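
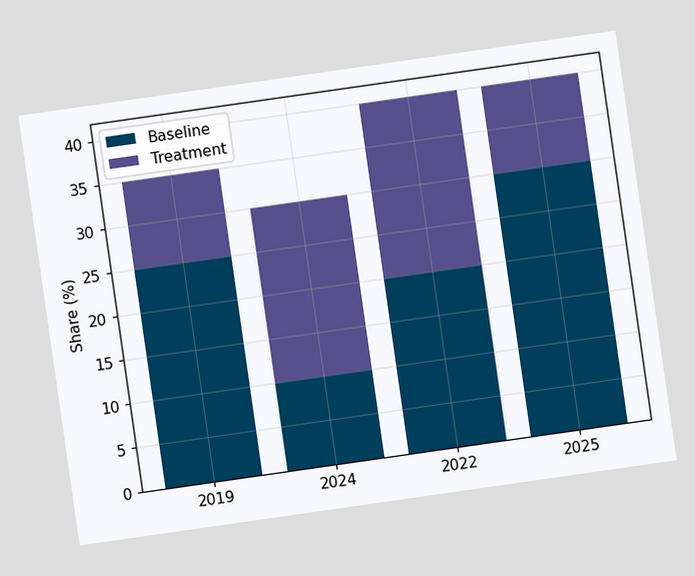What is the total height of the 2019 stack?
35%

The chart is tilted about 8° counter-clockwise. The 2019 stack's top reaches 35% on the y-axis.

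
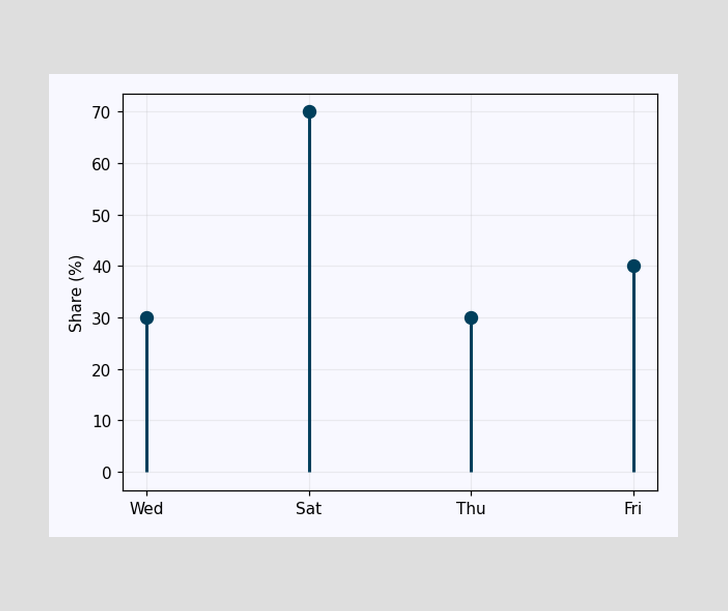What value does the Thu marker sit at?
30%

The Thu marker sits at 30%.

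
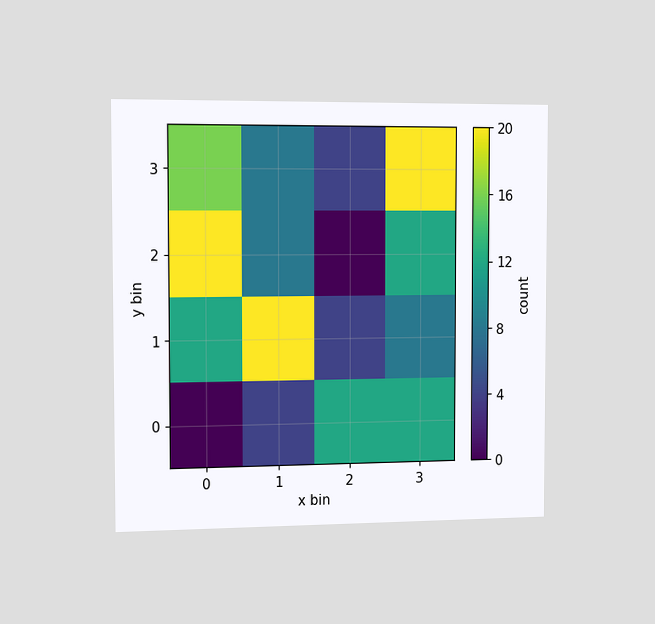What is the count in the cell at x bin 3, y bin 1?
8

The chart is viewed slightly from the left. Matching the cell (3, 1) against the colorbar gives 8.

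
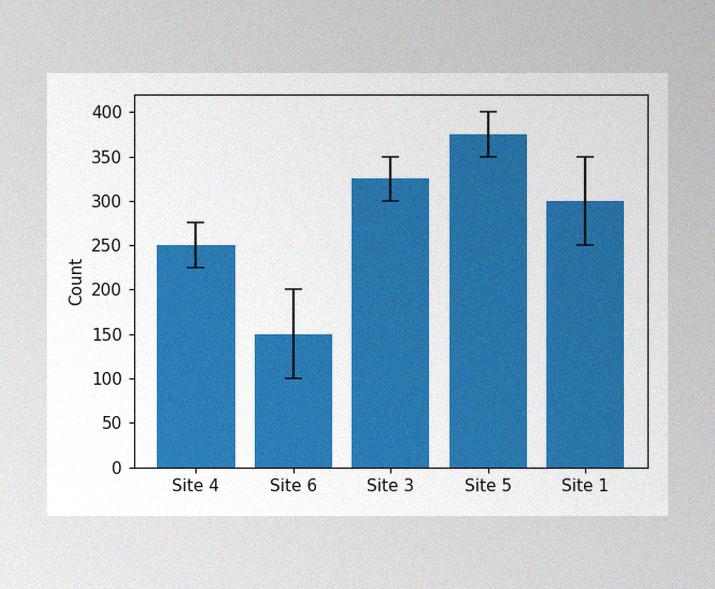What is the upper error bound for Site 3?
350

The image has some photo noise and uneven lighting. The Site 3 bar's upper whisker reaches 350.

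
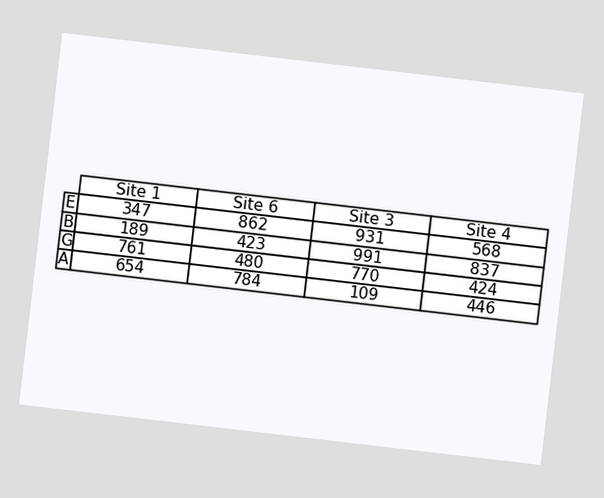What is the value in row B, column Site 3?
991

The chart is tilted about 7° clockwise. The (B, Site 3) cell reads 991.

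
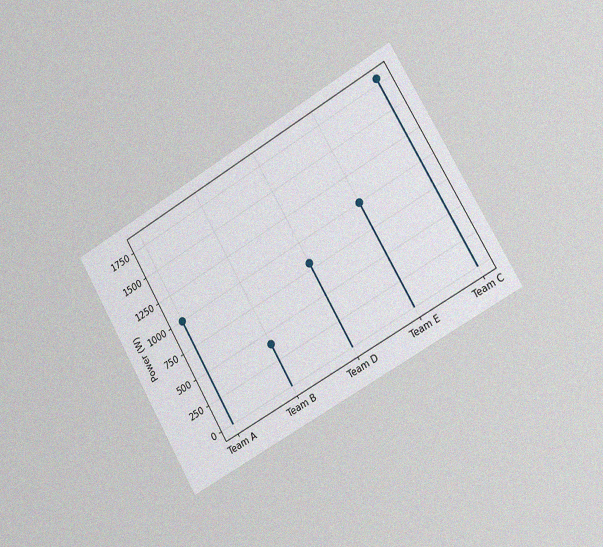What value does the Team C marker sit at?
1800W

The chart is tilted about 30° counter-clockwise and viewed slightly from the right, with some photo noise. The Team C marker sits at 1800W.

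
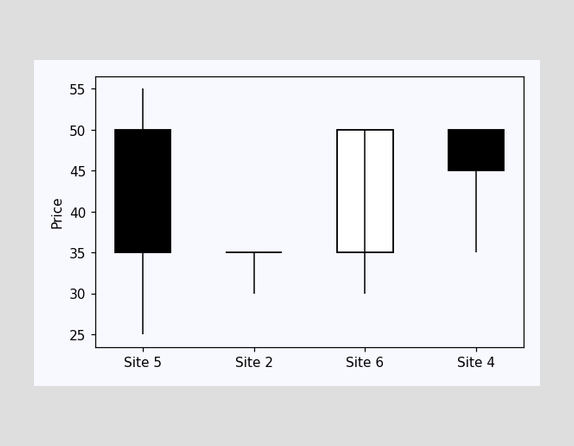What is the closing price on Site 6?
50

The Site 6 candle closes at 50.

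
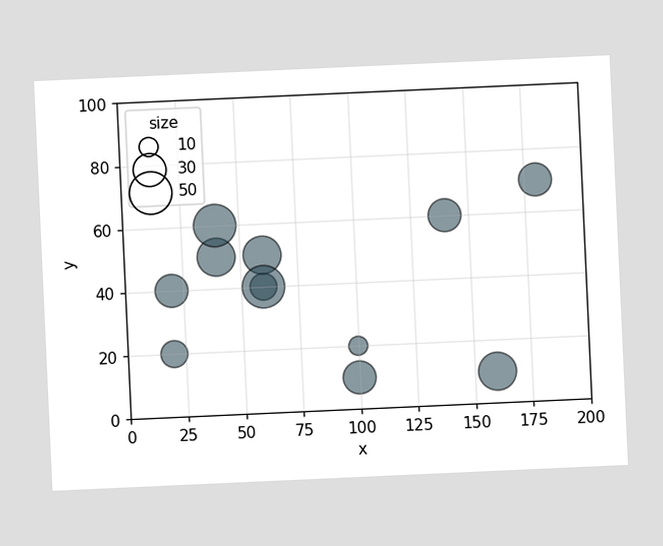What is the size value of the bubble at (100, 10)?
The chart is tilted about 3° counter-clockwise. Matching the bubble at (100, 10) against the size legend gives 30.

30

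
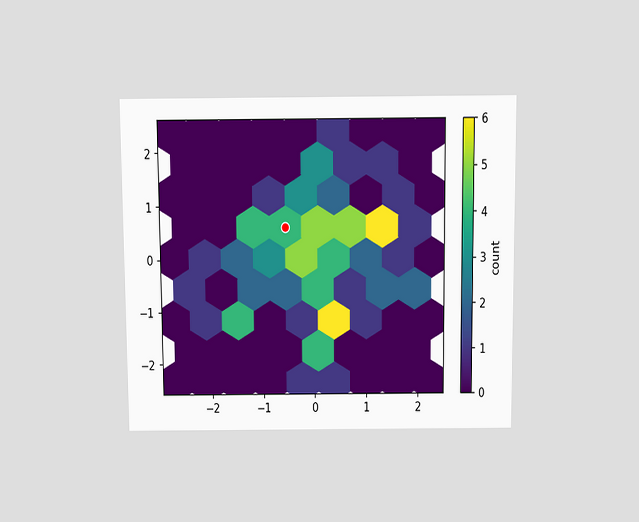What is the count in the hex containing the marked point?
The chart is viewed slightly from above. The marked hex reads 4 on the colorbar.

4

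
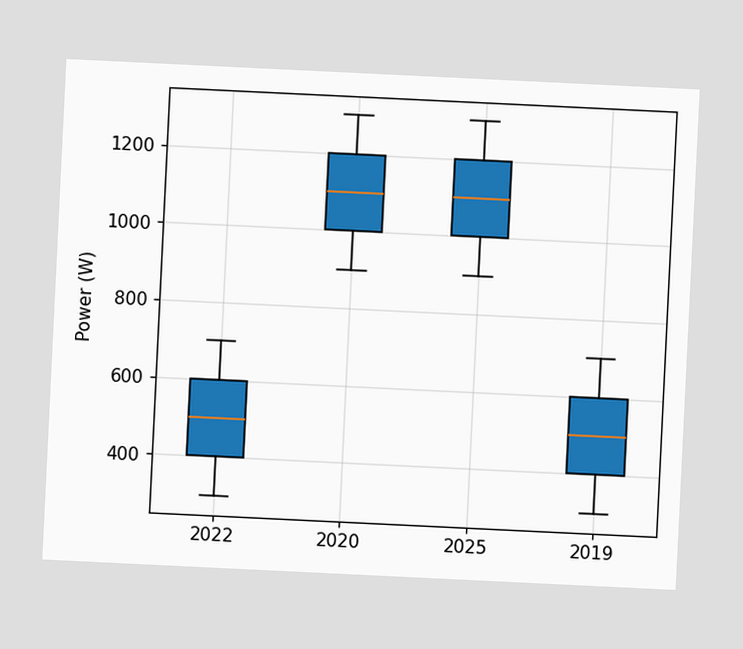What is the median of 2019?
500W

The chart is tilted about 3° clockwise. The median line in the 2019 box sits at 500W.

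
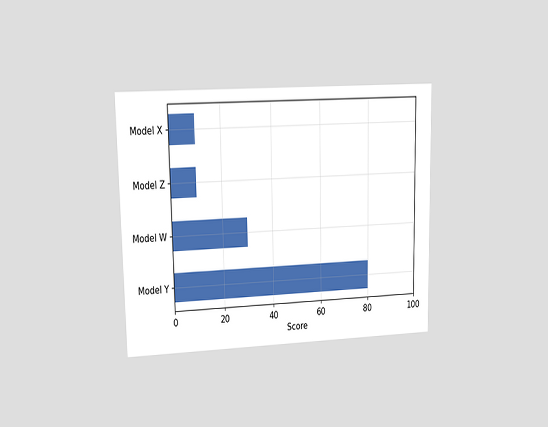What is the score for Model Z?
10

The chart is viewed at a slight angle. Reading along the chart's x-axis, the Model Z bar reaches 10.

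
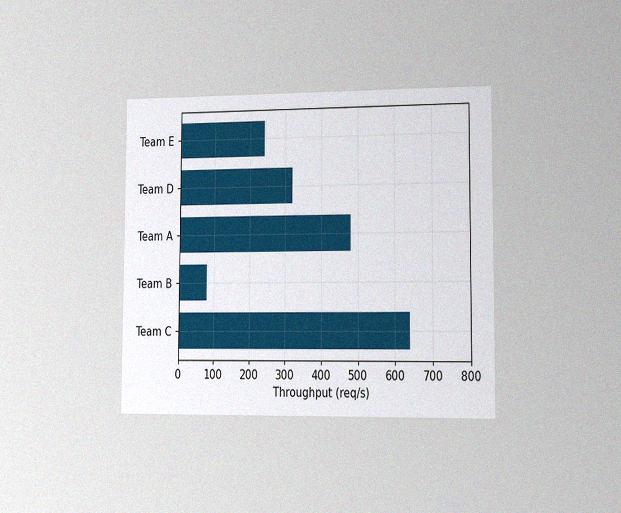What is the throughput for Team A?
The chart is viewed slightly from the right, with some photo noise. Reading along the chart's x-axis, the Team A bar reaches 480req/s.

480req/s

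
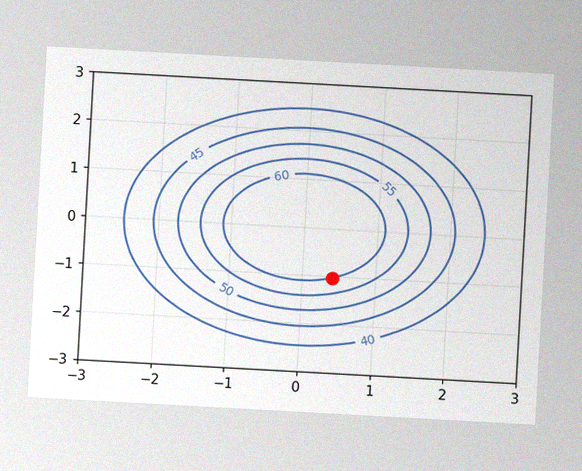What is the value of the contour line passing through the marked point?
60

The chart is tilted about 3° clockwise, with some photo noise. The marked point sits on the contour labelled 60.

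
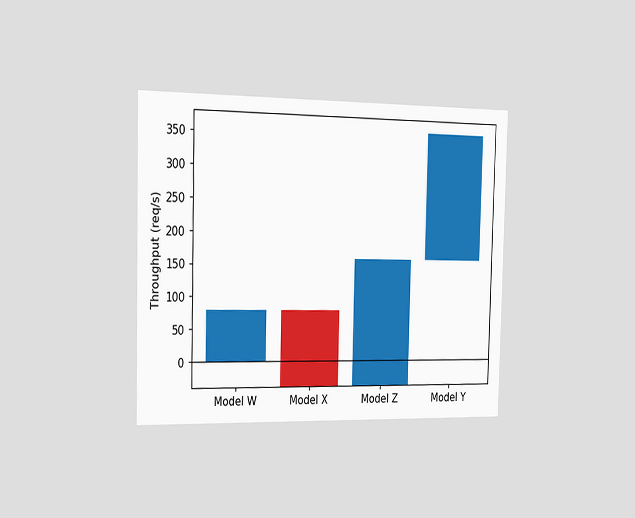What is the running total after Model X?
The chart is viewed slightly from the left. After Model X the running total reaches -40req/s.

-40req/s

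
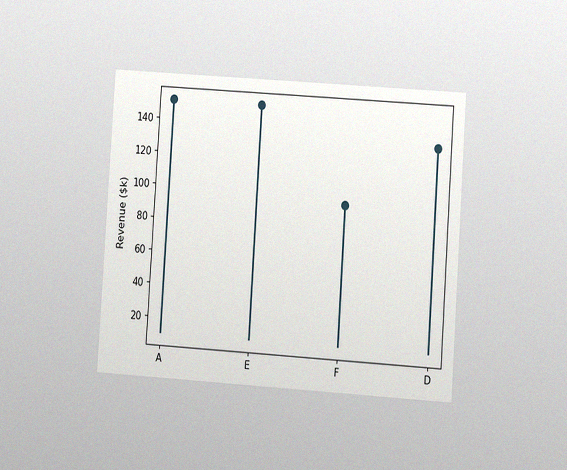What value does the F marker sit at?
The chart is tilted about 4° clockwise and viewed at a slight angle, with some photo noise. The F marker sits at $95k.

$95k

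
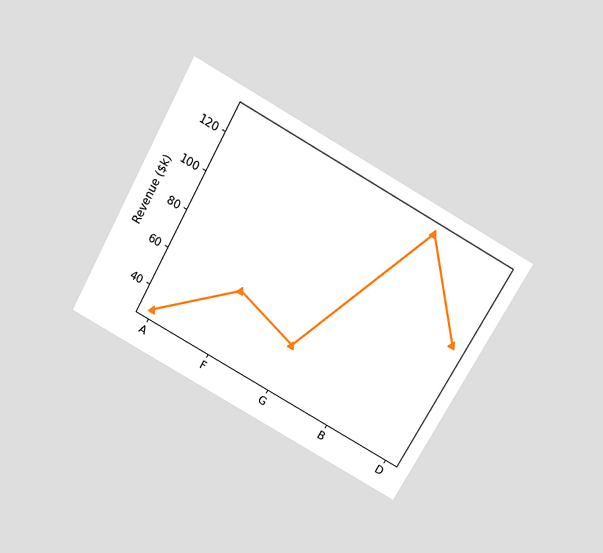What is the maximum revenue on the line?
$130k

The chart is tilted about 29° clockwise and viewed slightly from above. The highest point is at B, and reading across to the y-axis gives $130k.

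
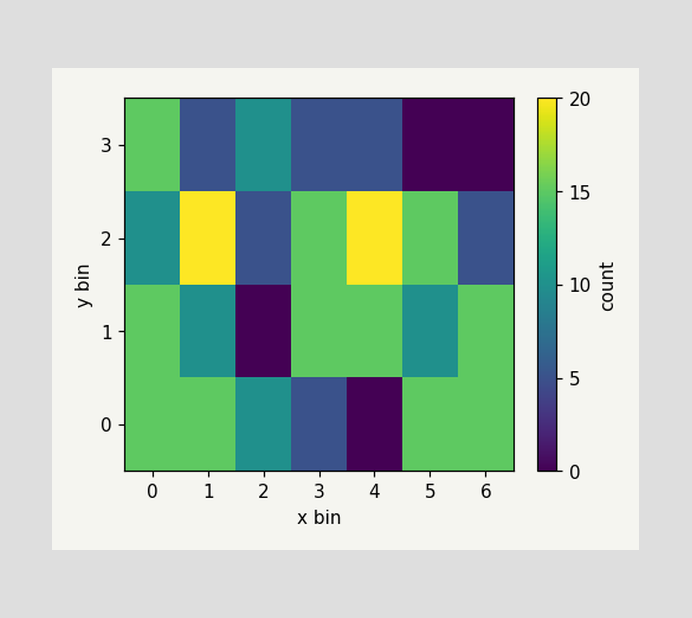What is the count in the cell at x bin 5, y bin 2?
Matching the cell (5, 2) against the colorbar gives 15.

15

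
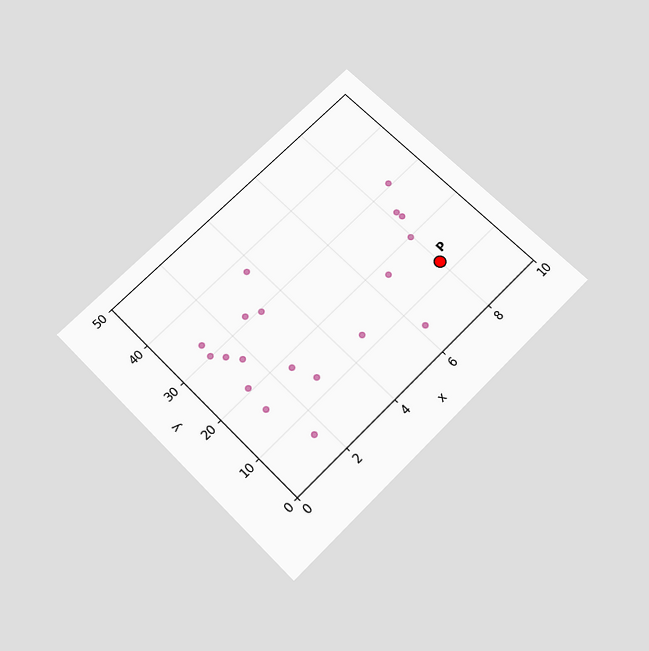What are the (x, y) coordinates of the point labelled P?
The chart is tilted about 45° counter-clockwise and viewed slightly from below. Following the gridlines from P to each axis, P sits at (8, 12.5).

(8, 12.5)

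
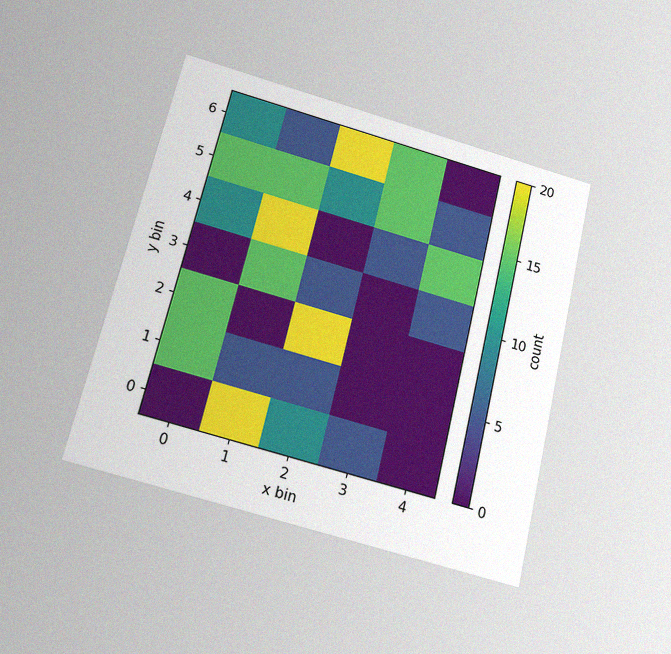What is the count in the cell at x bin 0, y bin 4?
The chart is tilted about 13° clockwise and viewed slightly from below, with some photo noise. Matching the cell (0, 4) against the colorbar gives 10.

10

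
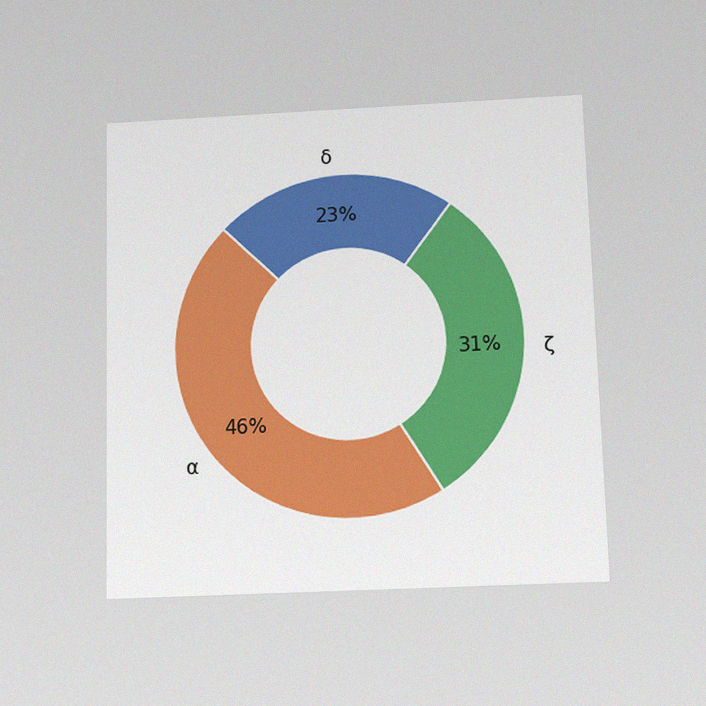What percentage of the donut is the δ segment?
23%

The chart is viewed slightly from below, with some photo noise. The δ segment takes up 23% of the ring.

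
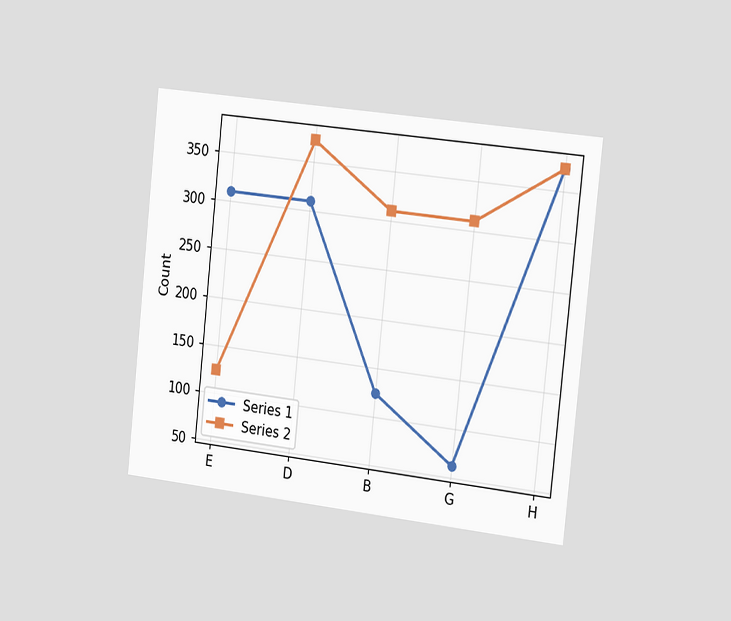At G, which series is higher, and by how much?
The chart is tilted about 6° clockwise and viewed slightly from the right. At G, Series 2 sits above the other line by 248.

Series 2, by 248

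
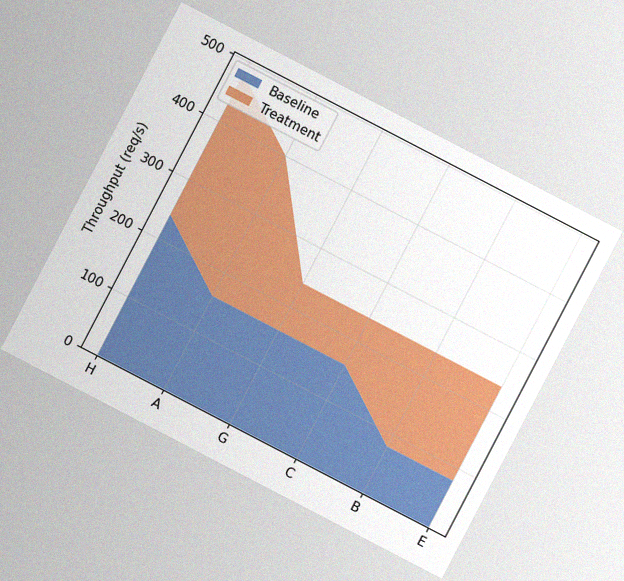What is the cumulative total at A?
The chart is tilted about 27° clockwise, with some photo noise. The stacked total at A reaches 400req/s.

400req/s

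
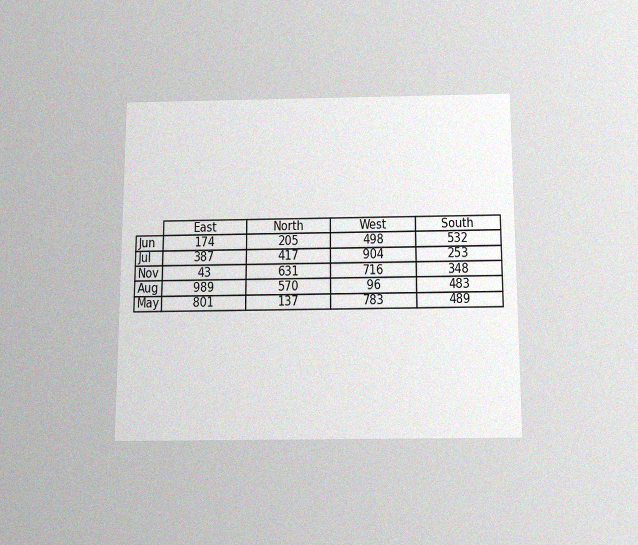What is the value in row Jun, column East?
174

The chart is viewed slightly from below, with some photo noise. The (Jun, East) cell reads 174.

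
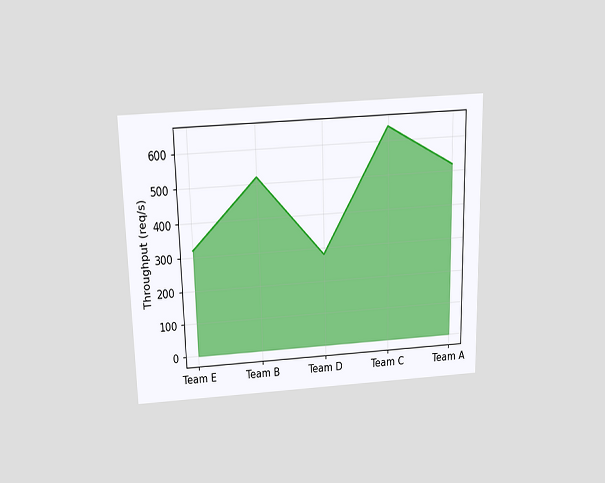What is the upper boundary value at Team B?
520req/s

The chart is viewed slightly from above. At Team B the upper boundary is at 520req/s.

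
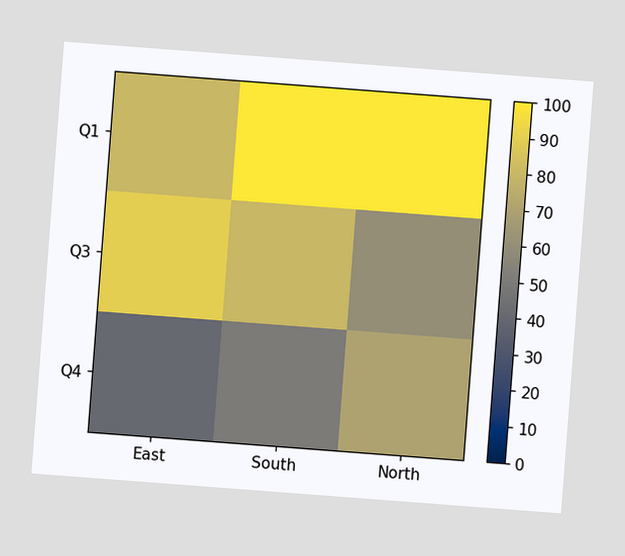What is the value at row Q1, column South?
The chart is tilted about 4° clockwise. Matching cell (Q1, South) against the colorbar gives 100.

100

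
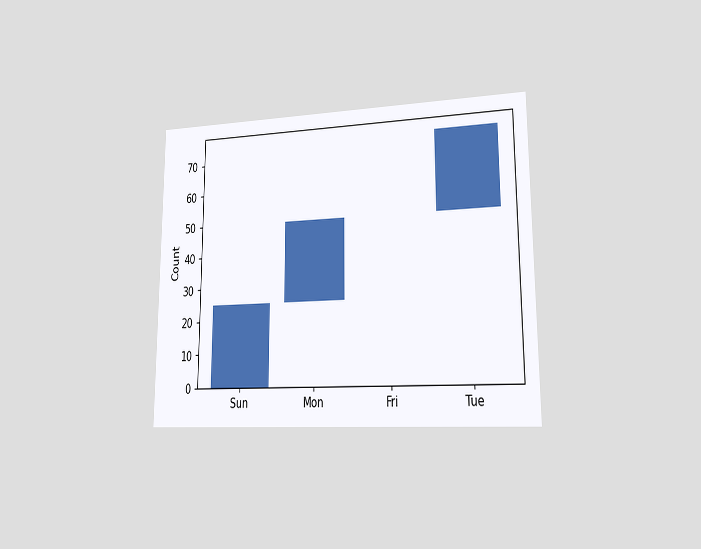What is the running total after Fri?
The chart is viewed slightly from the right. After Fri the running total reaches 50.

50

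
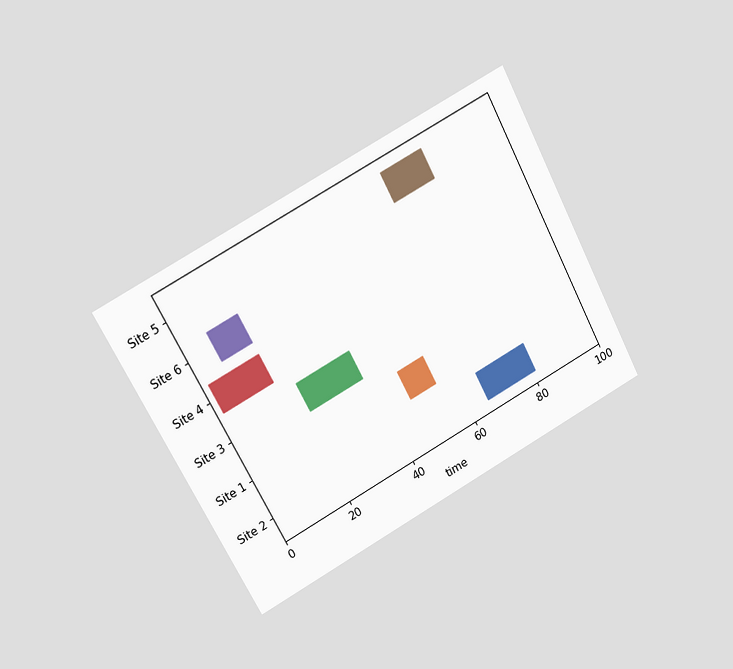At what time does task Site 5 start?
The chart is tilted about 28° counter-clockwise and viewed at a slight angle. The Site 5 bar begins at t=66.

66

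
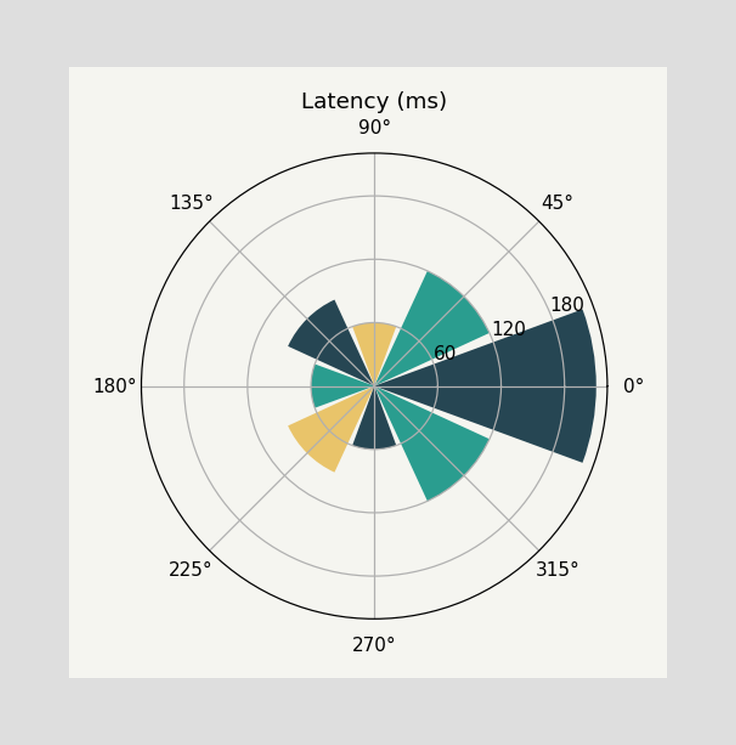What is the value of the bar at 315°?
The bar at 315° reaches 120ms on the radial axis.

120ms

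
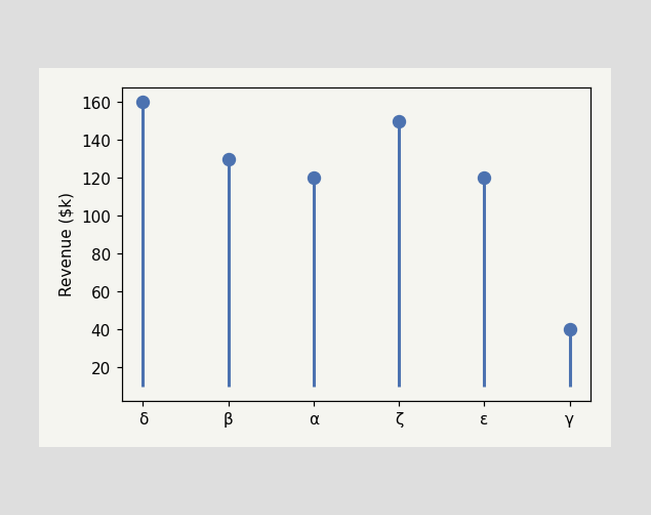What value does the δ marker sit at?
$160k

The δ marker sits at $160k.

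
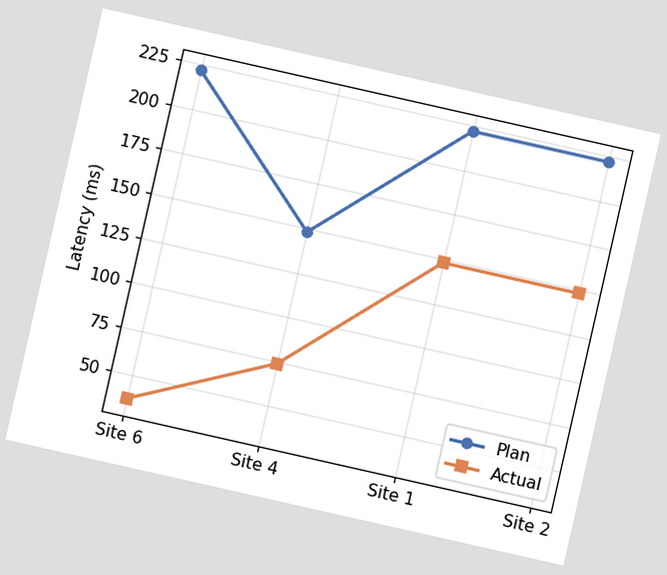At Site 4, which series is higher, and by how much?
The chart is tilted about 13° clockwise. At Site 4, Plan sits above the other line by 74ms.

Plan, by 74ms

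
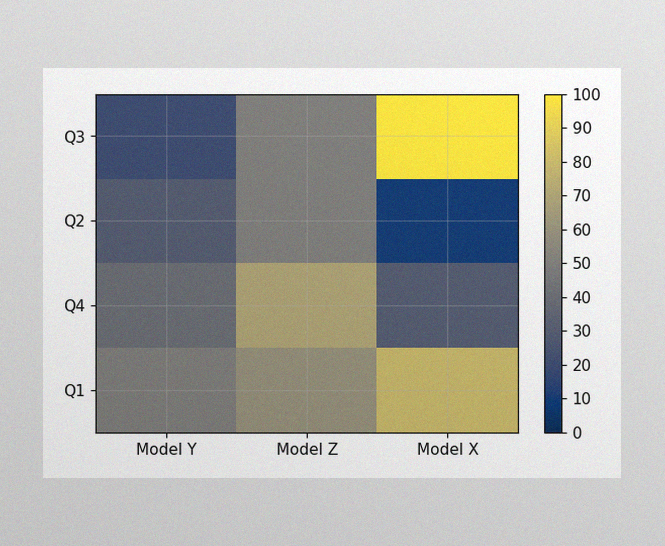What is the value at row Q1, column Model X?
80

The image has some photo noise and uneven lighting. Matching cell (Q1, Model X) against the colorbar gives 80.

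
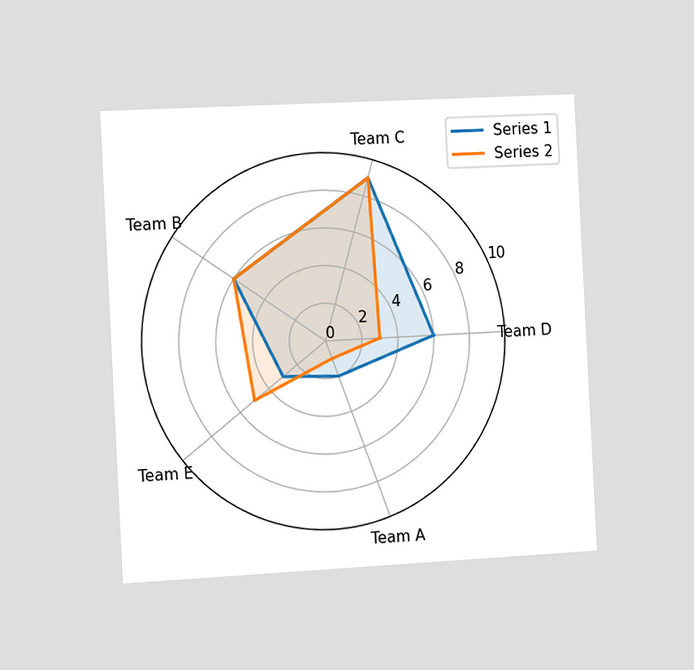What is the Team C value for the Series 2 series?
9

The chart is tilted about 3° counter-clockwise and viewed slightly from the left. On the Team C axis, Series 2 reaches 9.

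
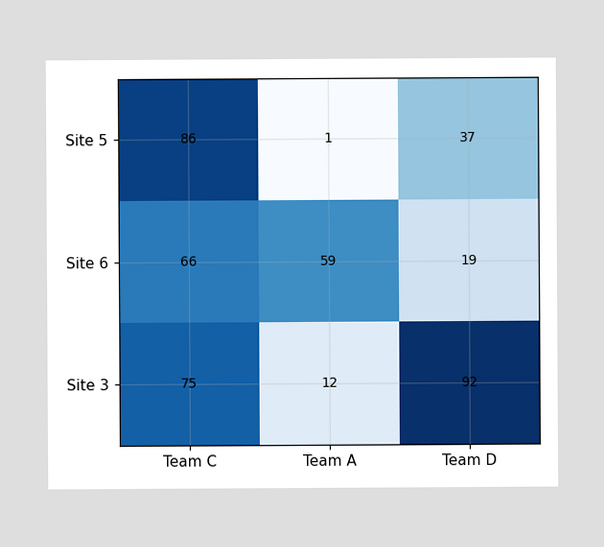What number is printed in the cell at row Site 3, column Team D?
92

The (Site 3, Team D) cell reads 92.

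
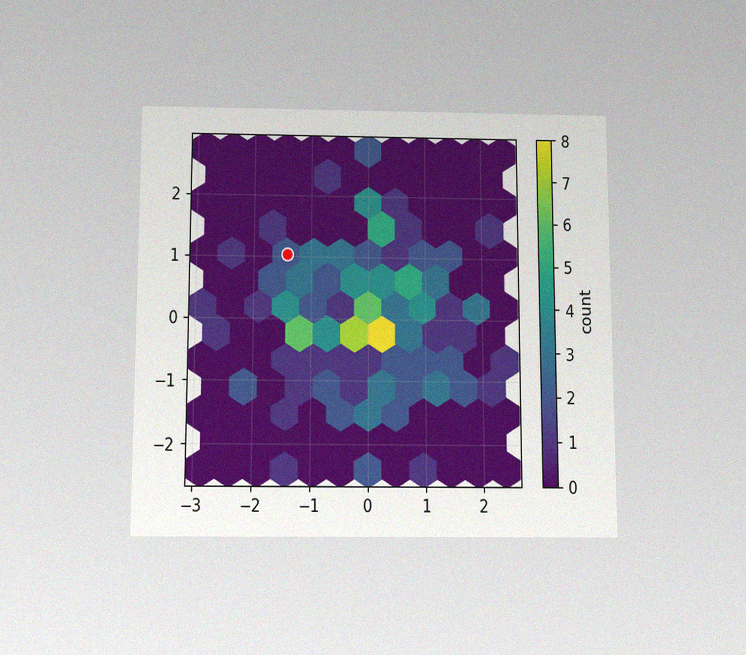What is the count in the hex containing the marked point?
2

The chart is viewed slightly from below, with some photo noise. The marked hex reads 2 on the colorbar.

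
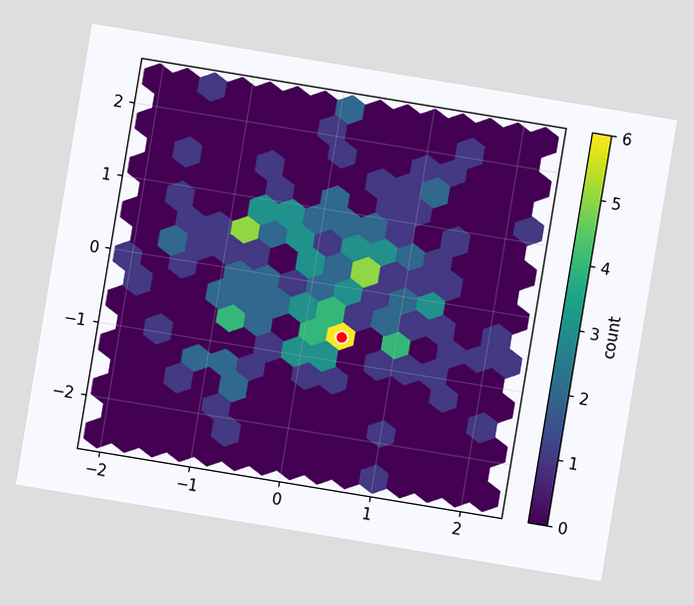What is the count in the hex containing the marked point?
6

The chart is tilted about 9° clockwise. The marked hex reads 6 on the colorbar.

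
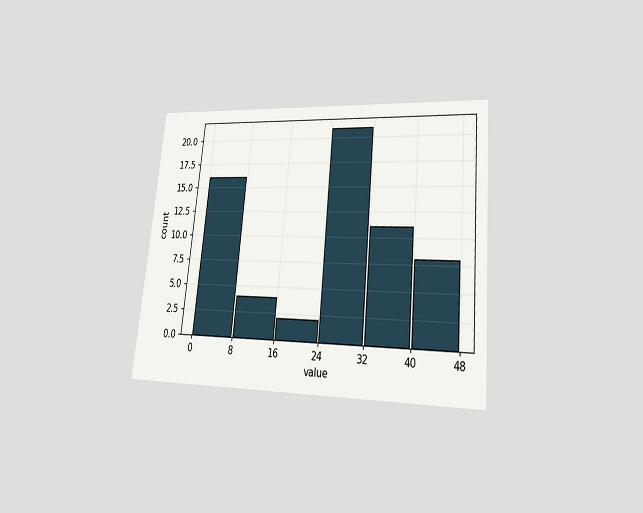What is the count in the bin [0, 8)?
The chart is tilted about 5° clockwise and viewed at a slight angle. The [0, 8) bin has height 16.

16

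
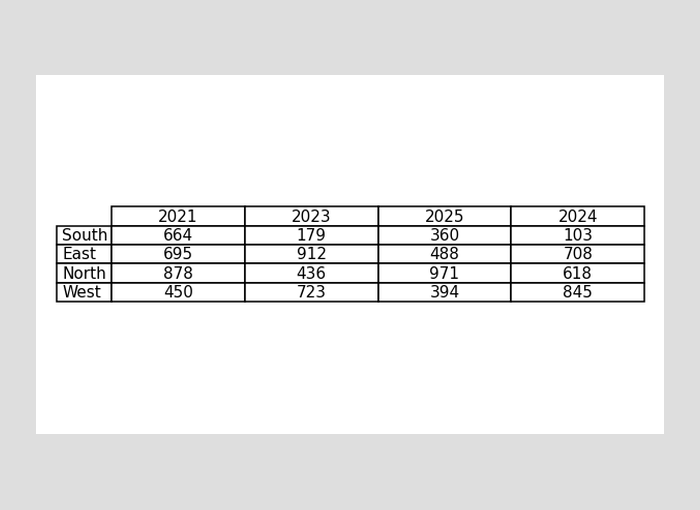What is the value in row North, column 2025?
971

The (North, 2025) cell reads 971.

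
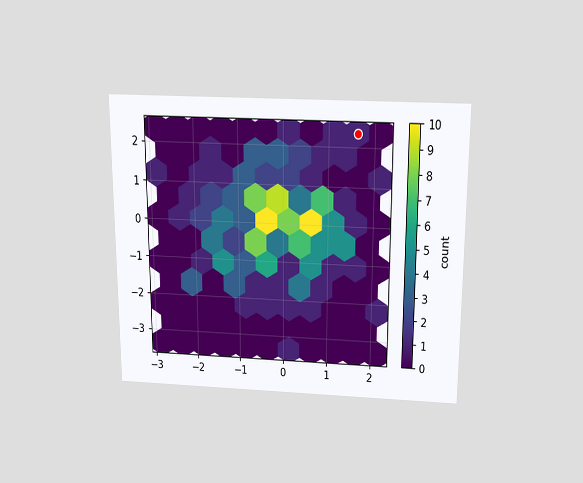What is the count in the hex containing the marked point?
The chart is viewed slightly from above. The marked hex reads 1 on the colorbar.

1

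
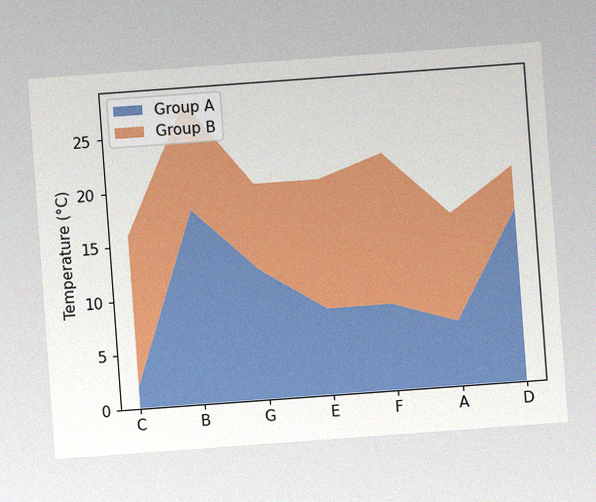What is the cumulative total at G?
The chart is tilted about 4° counter-clockwise, with some photo noise. The stacked total at G reaches 20°C.

20°C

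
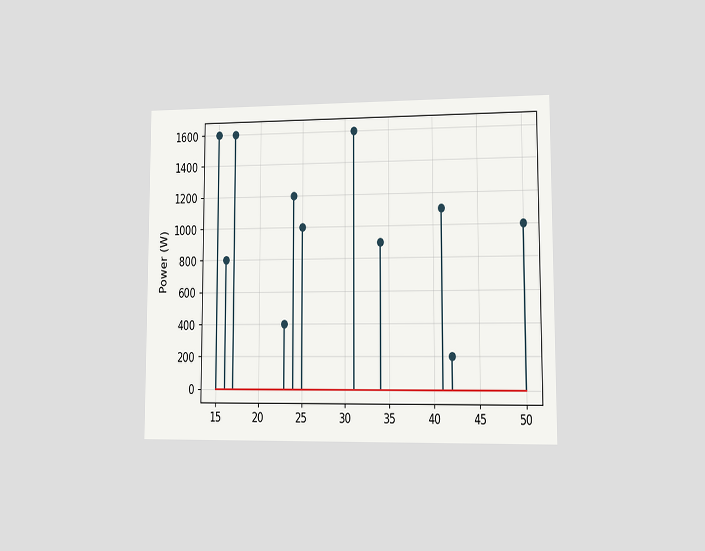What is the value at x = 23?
400W

The chart is viewed at a slight angle. The stem at x=23 reaches 400W.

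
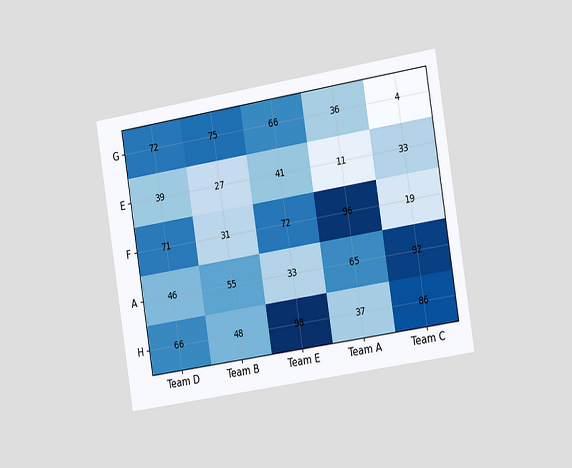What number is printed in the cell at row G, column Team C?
4

The chart is tilted about 9° counter-clockwise and viewed slightly from the right. The (G, Team C) cell reads 4.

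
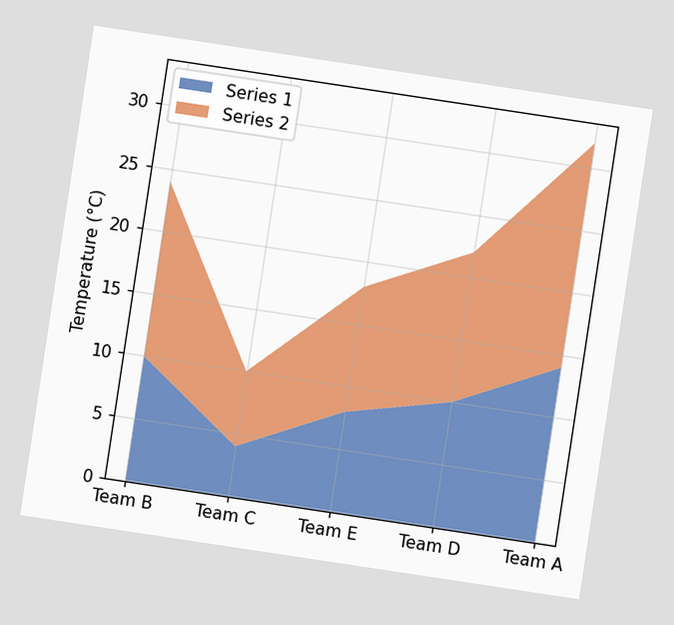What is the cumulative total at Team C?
The chart is tilted about 9° clockwise. The stacked total at Team C reaches 10°C.

10°C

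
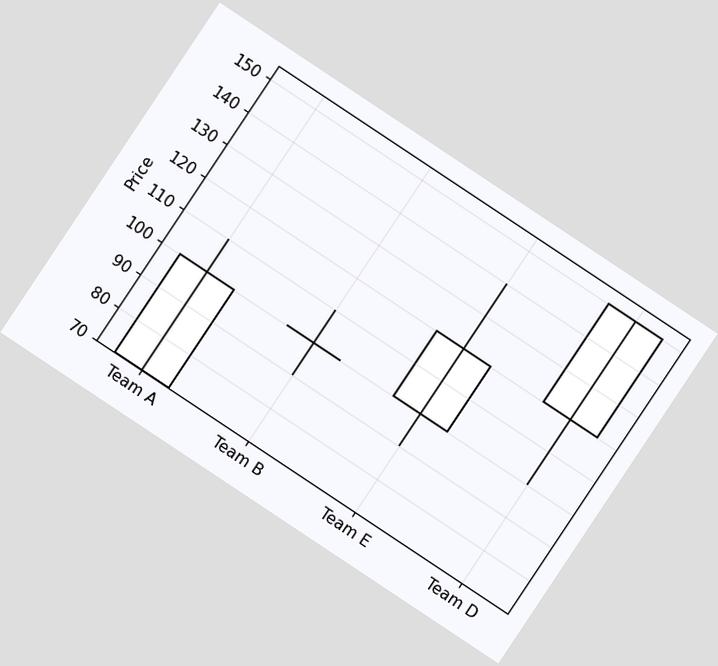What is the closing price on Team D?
The chart is tilted about 34° clockwise. The Team D candle closes at 150.

150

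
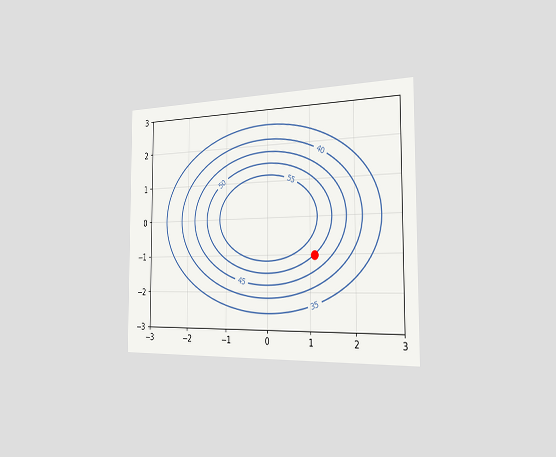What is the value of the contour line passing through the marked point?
The chart is viewed slightly from the right. The marked point sits on the contour labelled 50.

50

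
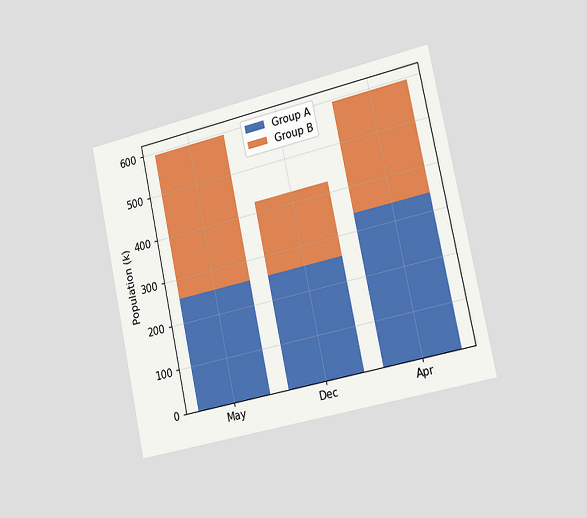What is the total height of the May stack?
The chart is tilted about 12° counter-clockwise and viewed slightly from the right. The May stack's top reaches 595k on the y-axis.

595k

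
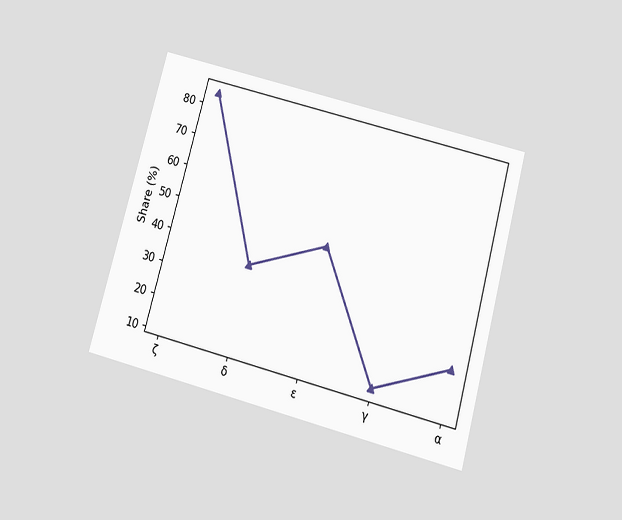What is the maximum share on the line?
84%

The chart is tilted about 15° clockwise and viewed slightly from below. The highest point is at ζ, and reading across to the y-axis gives 84%.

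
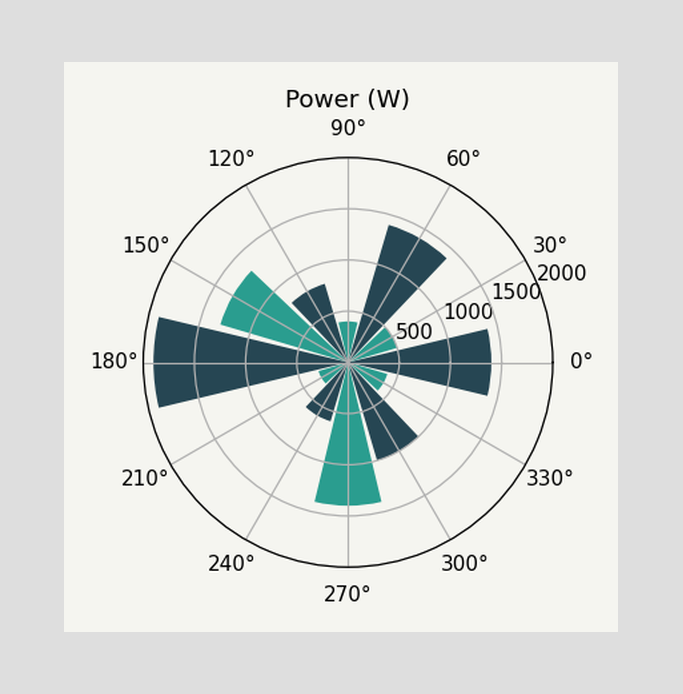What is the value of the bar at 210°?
The bar at 210° reaches 300W on the radial axis.

300W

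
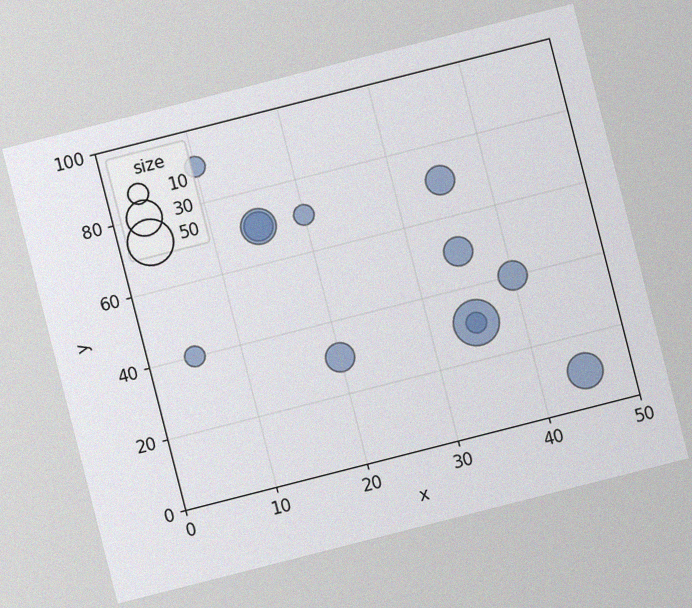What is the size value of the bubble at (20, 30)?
20

The chart is tilted about 14° counter-clockwise, with some photo noise. Matching the bubble at (20, 30) against the size legend gives 20.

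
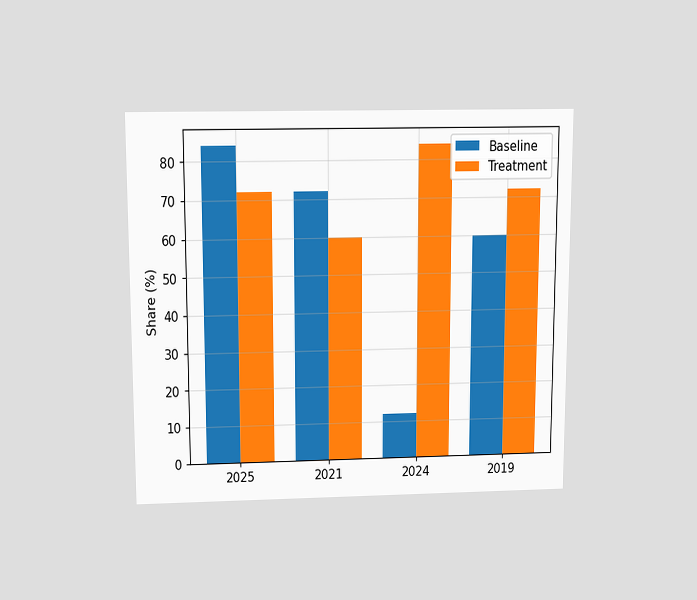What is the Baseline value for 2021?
72%

The chart is viewed slightly from above. The Baseline bar at 2021 reaches 72% on the y-axis.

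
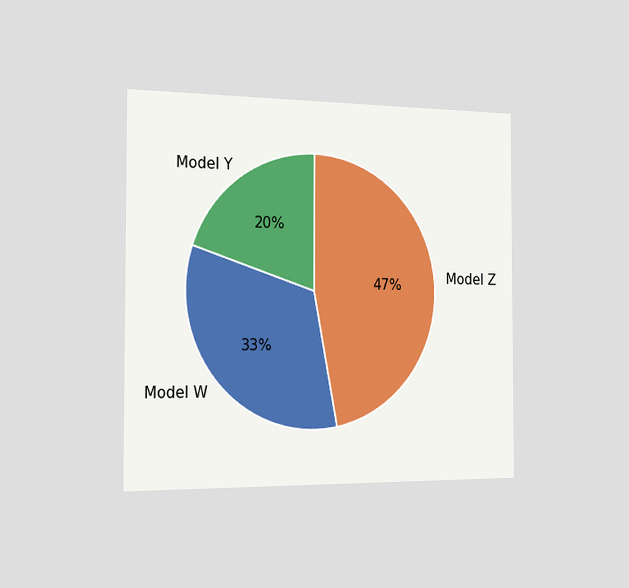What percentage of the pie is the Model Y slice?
20%

The chart is viewed slightly from the left. The Model Y slice takes up 20% of the pie.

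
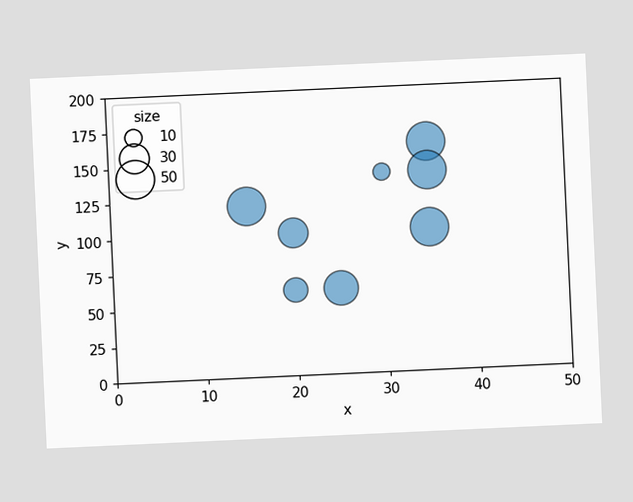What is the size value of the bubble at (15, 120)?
50

The chart is tilted about 3° counter-clockwise. Matching the bubble at (15, 120) against the size legend gives 50.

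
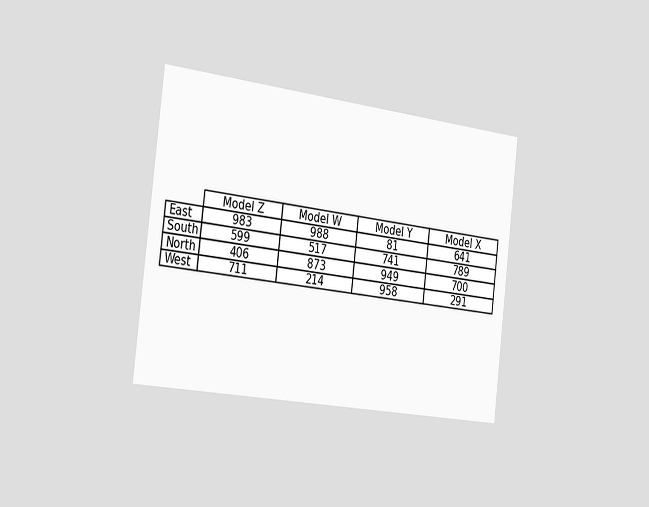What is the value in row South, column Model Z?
599

The chart is tilted about 7° clockwise and viewed slightly from the left. The (South, Model Z) cell reads 599.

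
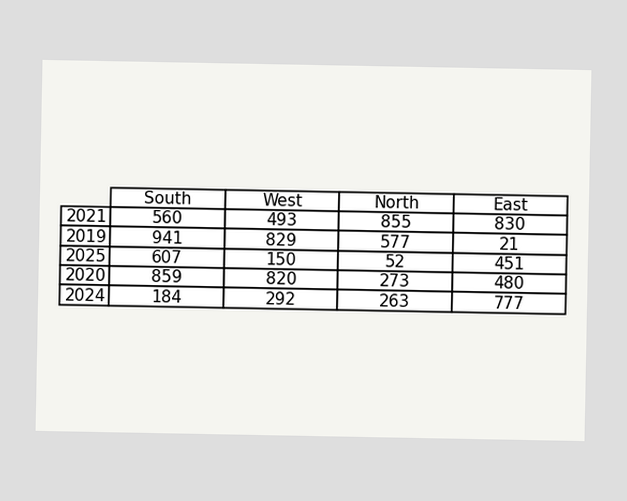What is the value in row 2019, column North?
The (2019, North) cell reads 577.

577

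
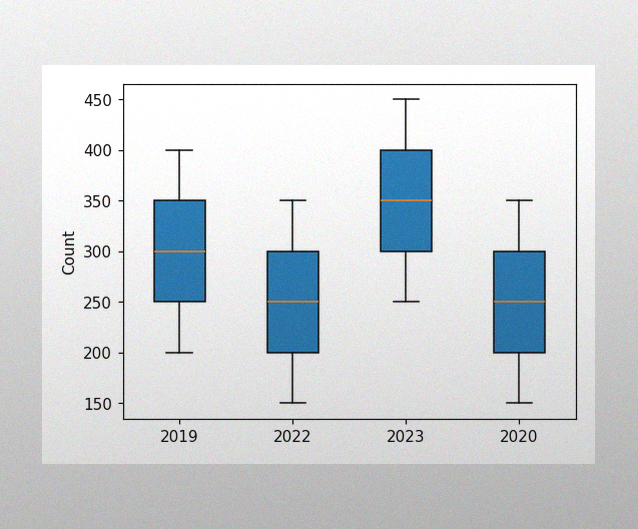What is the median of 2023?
The image has some photo noise and uneven lighting. The median line in the 2023 box sits at 350.

350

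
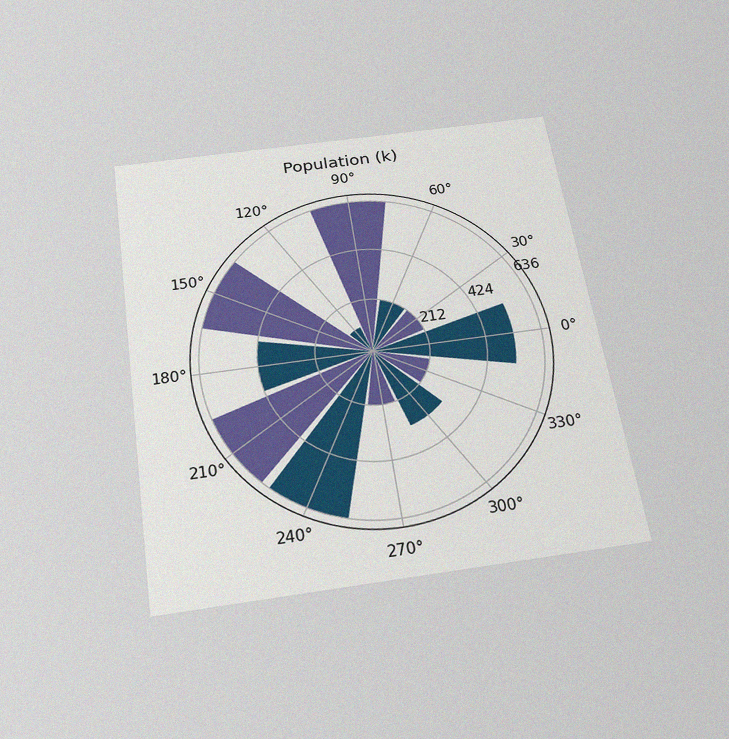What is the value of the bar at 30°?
212k

The chart is tilted about 9° counter-clockwise and viewed slightly from below, with some photo noise. The bar at 30° reaches 212k on the radial axis.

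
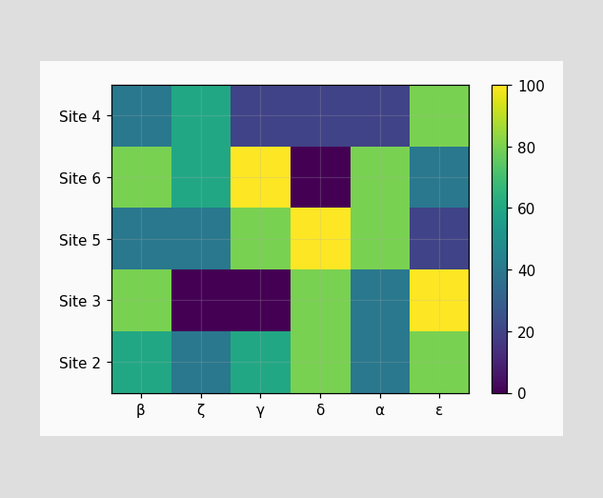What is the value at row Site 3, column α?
40

Matching cell (Site 3, α) against the colorbar gives 40.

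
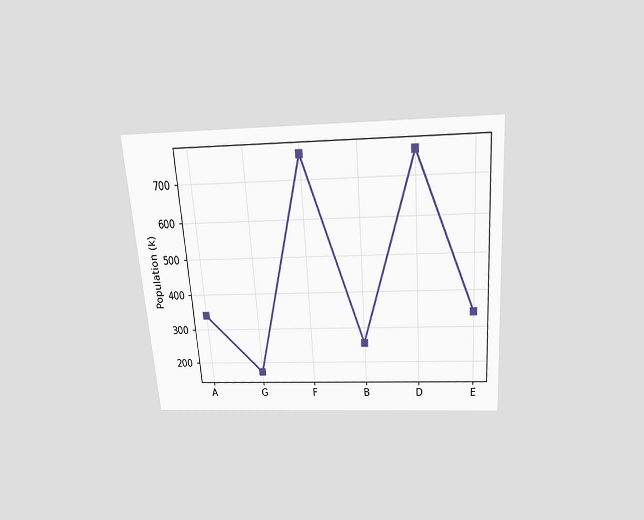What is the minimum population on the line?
170k

The chart is tilted about 4° counter-clockwise and viewed slightly from above. The lowest point is at G, and reading across to the y-axis gives 170k.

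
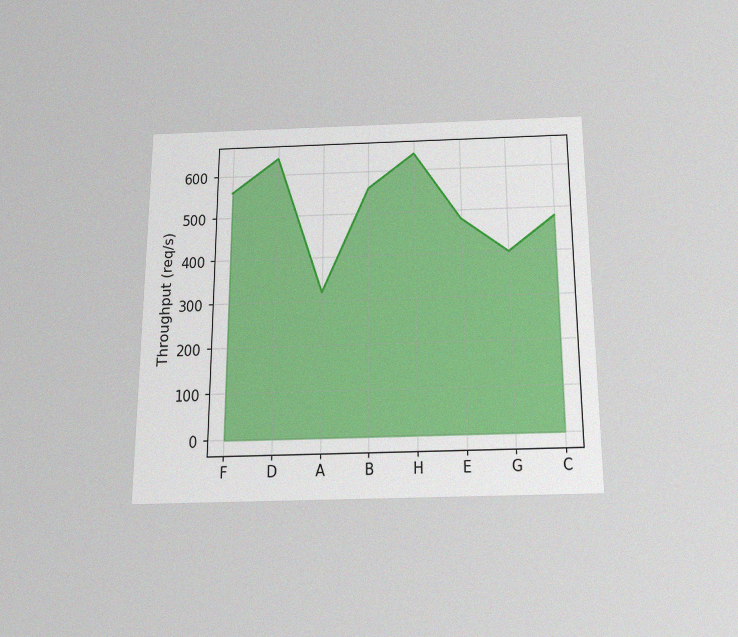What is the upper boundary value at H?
640req/s

The chart is viewed slightly from below, with some photo noise. At H the upper boundary is at 640req/s.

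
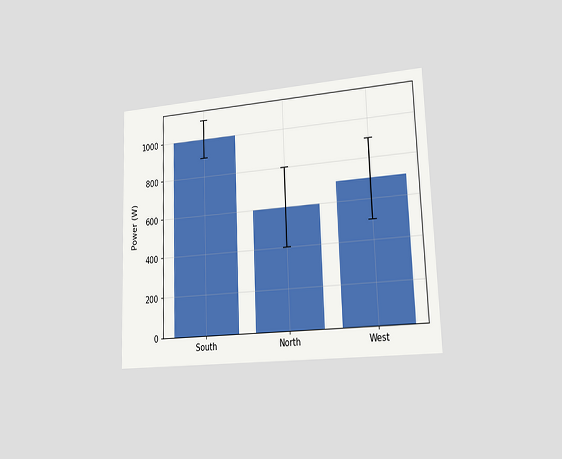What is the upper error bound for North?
800W

The chart is tilted about 2° counter-clockwise and viewed slightly from the right. The North bar's upper whisker reaches 800W.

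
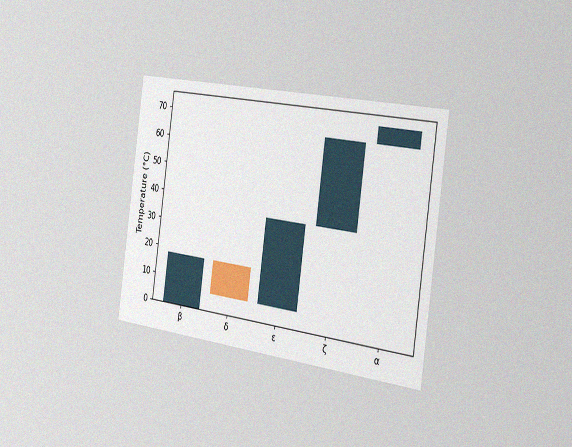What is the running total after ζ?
66°C

The chart is tilted about 8° clockwise and viewed slightly from the right, with some photo noise. After ζ the running total reaches 66°C.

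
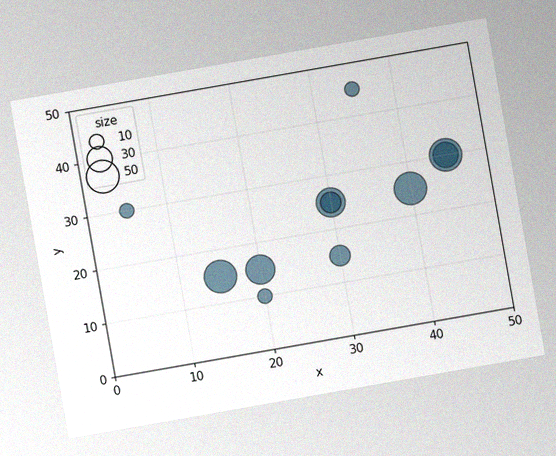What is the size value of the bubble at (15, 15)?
The chart is tilted about 10° counter-clockwise, with some photo noise. Matching the bubble at (15, 15) against the size legend gives 50.

50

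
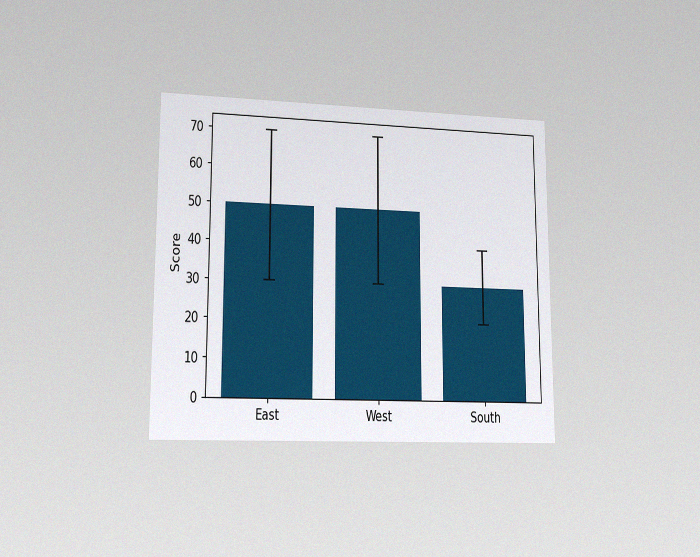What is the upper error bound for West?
70

The chart is viewed at a slight angle, with some photo noise. The West bar's upper whisker reaches 70.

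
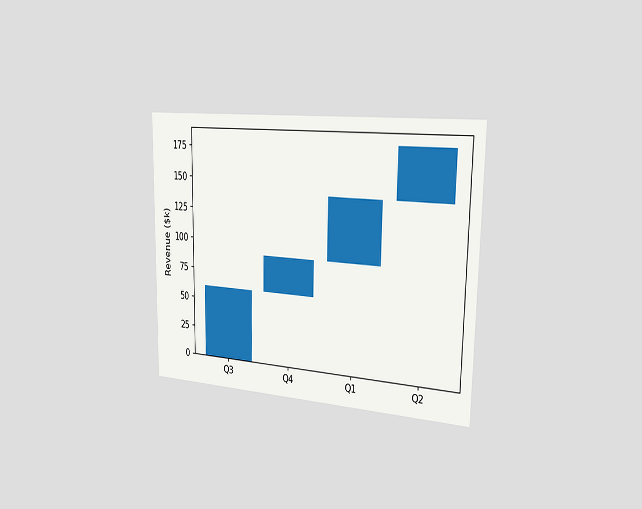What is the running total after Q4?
The chart is viewed slightly from the right. After Q4 the running total reaches $90k.

$90k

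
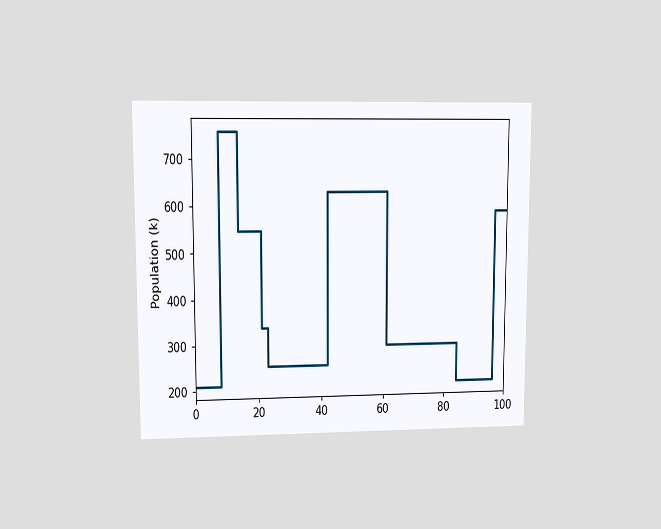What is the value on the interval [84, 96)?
210k

The chart is viewed at a slight angle. On [84, 96) the step sits at 210k.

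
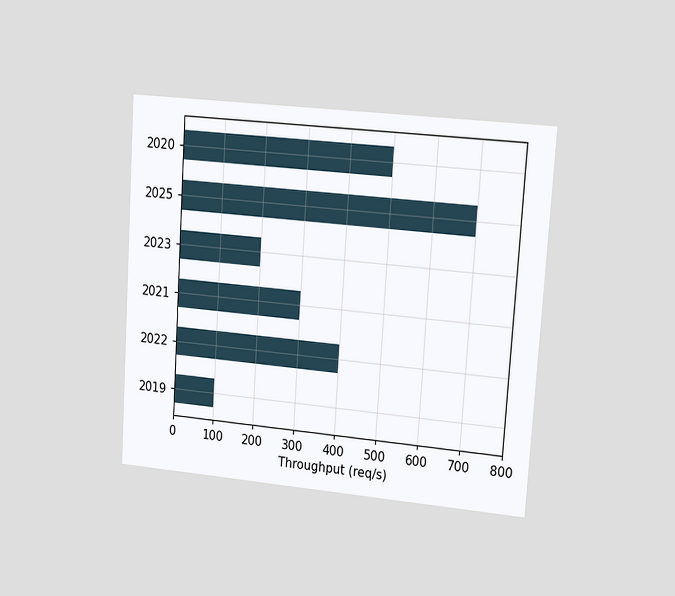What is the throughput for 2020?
The chart is tilted about 4° clockwise and viewed slightly from the right. Reading along the chart's x-axis, the 2020 bar reaches 500req/s.

500req/s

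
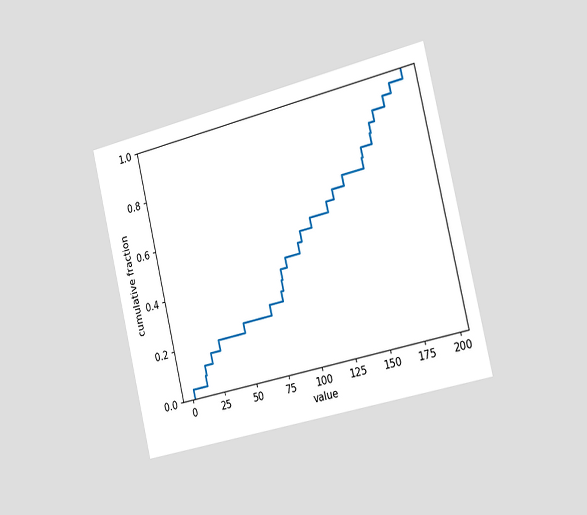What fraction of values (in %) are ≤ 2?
4%

The chart is tilted about 13° counter-clockwise and viewed slightly from the right. At x=2 the ECDF step is at 4%.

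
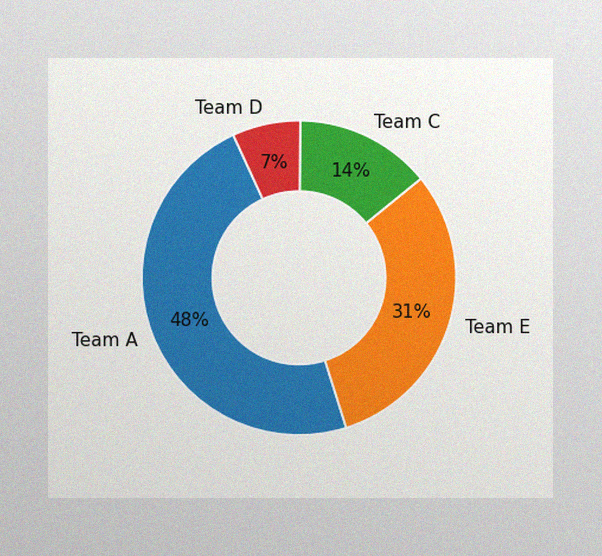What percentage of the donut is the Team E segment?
31%

The image has some photo noise and uneven lighting. The Team E segment takes up 31% of the ring.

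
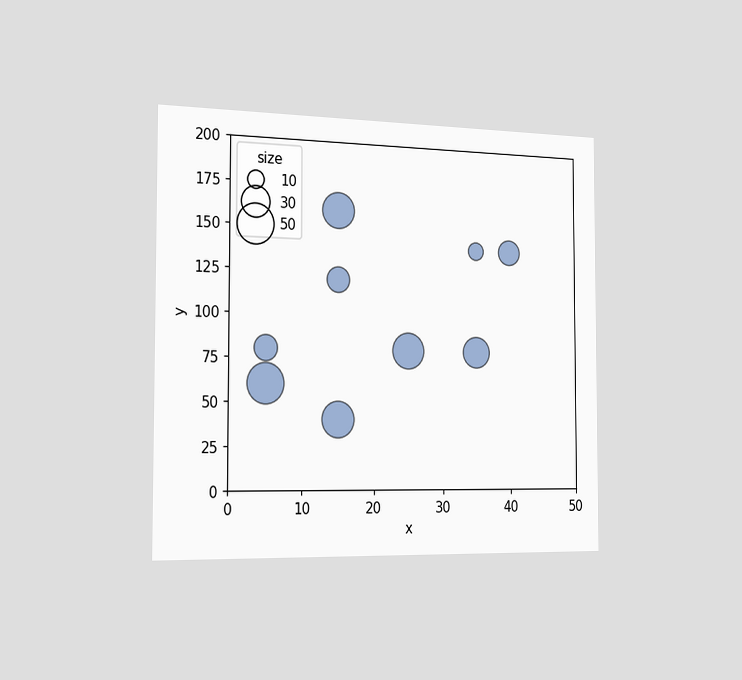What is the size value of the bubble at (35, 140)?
10

The chart is viewed slightly from the left. Matching the bubble at (35, 140) against the size legend gives 10.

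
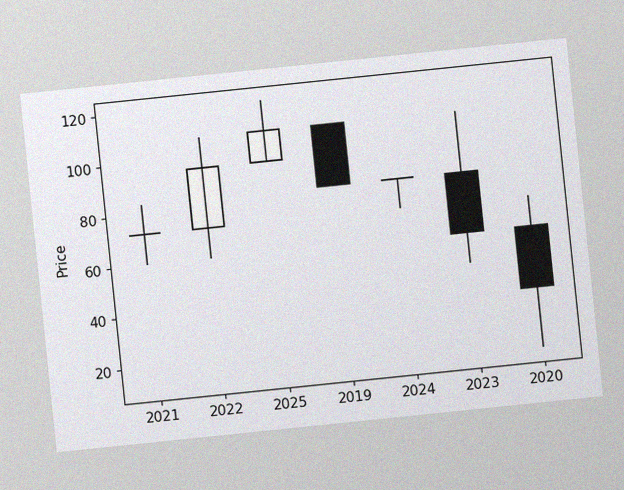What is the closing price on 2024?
84

The chart is tilted about 6° counter-clockwise, with some photo noise. The 2024 candle closes at 84.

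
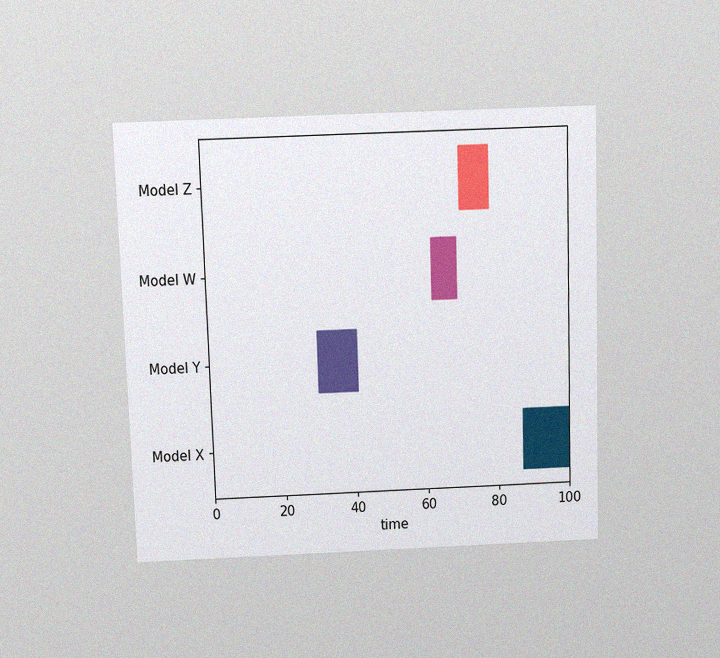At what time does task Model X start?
87

The chart is viewed slightly from above, with some photo noise. The Model X bar begins at t=87.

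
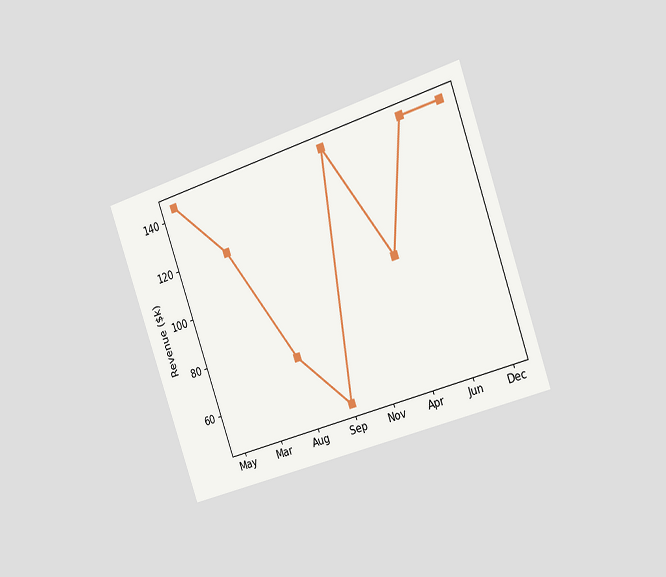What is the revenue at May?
The chart is tilted about 19° counter-clockwise and viewed slightly from the right. At May, the line is at $144k.

$144k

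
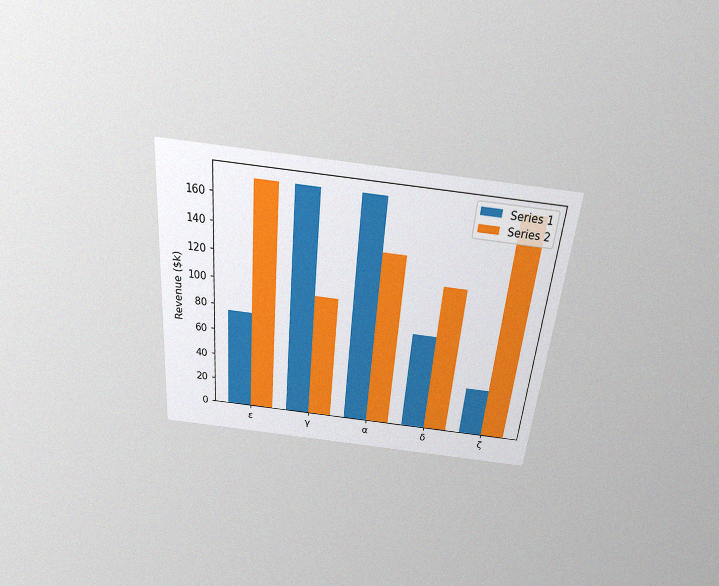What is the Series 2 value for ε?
$171k

The chart is tilted about 5° clockwise and viewed slightly from above, with some photo noise. The Series 2 bar at ε reaches $171k on the y-axis.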